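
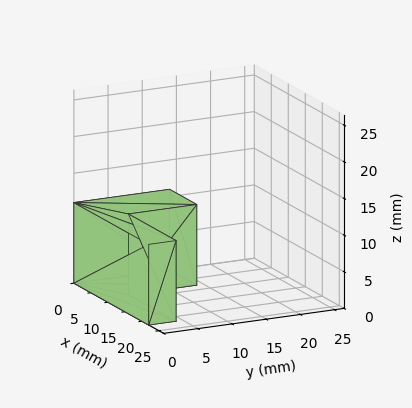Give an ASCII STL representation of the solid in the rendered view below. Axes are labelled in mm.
Reading the render: the shape is an L-shaped prism: outer 22 × 14 mm, arm thicknesses ≈ 4 mm (horizontal) and 8 mm (vertical), extruded 11 mm in z (dimensions read to the nearest mm from the axis ticks). For the STL, each face is triangulated and given an outward normal.

solid part
  facet normal 0.0000 0.0000 -1.0000
    outer loop
      vertex 22.0 4.0 0.0
      vertex 22.0 0.0 0.0
      vertex 0.0 0.0 0.0
    endloop
  endfacet
  facet normal 0.0000 0.0000 -1.0000
    outer loop
      vertex 8.0 4.0 0.0
      vertex 22.0 4.0 0.0
      vertex 0.0 0.0 0.0
    endloop
  endfacet
  facet normal 0.0000 0.0000 -1.0000
    outer loop
      vertex 8.0 14.0 0.0
      vertex 8.0 4.0 0.0
      vertex 0.0 0.0 0.0
    endloop
  endfacet
  facet normal 0.0000 0.0000 -1.0000
    outer loop
      vertex 0.0 14.0 0.0
      vertex 8.0 14.0 0.0
      vertex 0.0 0.0 0.0
    endloop
  endfacet
  facet normal 0.0000 0.0000 1.0000
    outer loop
      vertex 0.0 0.0 11.0
      vertex 22.0 0.0 11.0
      vertex 22.0 4.0 11.0
    endloop
  endfacet
  facet normal 0.0000 0.0000 1.0000
    outer loop
      vertex 0.0 0.0 11.0
      vertex 22.0 4.0 11.0
      vertex 8.0 4.0 11.0
    endloop
  endfacet
  facet normal 0.0000 0.0000 1.0000
    outer loop
      vertex 0.0 0.0 11.0
      vertex 8.0 4.0 11.0
      vertex 8.0 14.0 11.0
    endloop
  endfacet
  facet normal 0.0000 0.0000 1.0000
    outer loop
      vertex 0.0 0.0 11.0
      vertex 8.0 14.0 11.0
      vertex 0.0 14.0 11.0
    endloop
  endfacet
  facet normal 0.0000 -1.0000 0.0000
    outer loop
      vertex 0.0 0.0 0.0
      vertex 22.0 0.0 0.0
      vertex 22.0 0.0 11.0
    endloop
  endfacet
  facet normal 0.0000 -1.0000 0.0000
    outer loop
      vertex 0.0 0.0 0.0
      vertex 22.0 0.0 11.0
      vertex 0.0 0.0 11.0
    endloop
  endfacet
  facet normal 1.0000 0.0000 0.0000
    outer loop
      vertex 22.0 0.0 0.0
      vertex 22.0 4.0 0.0
      vertex 22.0 4.0 11.0
    endloop
  endfacet
  facet normal 1.0000 0.0000 0.0000
    outer loop
      vertex 22.0 0.0 0.0
      vertex 22.0 4.0 11.0
      vertex 22.0 0.0 11.0
    endloop
  endfacet
  facet normal 0.0000 1.0000 0.0000
    outer loop
      vertex 22.0 4.0 0.0
      vertex 8.0 4.0 0.0
      vertex 8.0 4.0 11.0
    endloop
  endfacet
  facet normal 0.0000 1.0000 0.0000
    outer loop
      vertex 22.0 4.0 0.0
      vertex 8.0 4.0 11.0
      vertex 22.0 4.0 11.0
    endloop
  endfacet
  facet normal 1.0000 0.0000 0.0000
    outer loop
      vertex 8.0 4.0 0.0
      vertex 8.0 14.0 0.0
      vertex 8.0 14.0 11.0
    endloop
  endfacet
  facet normal 1.0000 0.0000 0.0000
    outer loop
      vertex 8.0 4.0 0.0
      vertex 8.0 14.0 11.0
      vertex 8.0 4.0 11.0
    endloop
  endfacet
  facet normal 0.0000 1.0000 0.0000
    outer loop
      vertex 8.0 14.0 0.0
      vertex 0.0 14.0 0.0
      vertex 0.0 14.0 11.0
    endloop
  endfacet
  facet normal 0.0000 1.0000 0.0000
    outer loop
      vertex 8.0 14.0 0.0
      vertex 0.0 14.0 11.0
      vertex 8.0 14.0 11.0
    endloop
  endfacet
  facet normal -1.0000 0.0000 0.0000
    outer loop
      vertex 0.0 14.0 0.0
      vertex 0.0 0.0 0.0
      vertex 0.0 0.0 11.0
    endloop
  endfacet
  facet normal -1.0000 0.0000 0.0000
    outer loop
      vertex 0.0 14.0 0.0
      vertex 0.0 0.0 11.0
      vertex 0.0 14.0 11.0
    endloop
  endfacet
endsolid part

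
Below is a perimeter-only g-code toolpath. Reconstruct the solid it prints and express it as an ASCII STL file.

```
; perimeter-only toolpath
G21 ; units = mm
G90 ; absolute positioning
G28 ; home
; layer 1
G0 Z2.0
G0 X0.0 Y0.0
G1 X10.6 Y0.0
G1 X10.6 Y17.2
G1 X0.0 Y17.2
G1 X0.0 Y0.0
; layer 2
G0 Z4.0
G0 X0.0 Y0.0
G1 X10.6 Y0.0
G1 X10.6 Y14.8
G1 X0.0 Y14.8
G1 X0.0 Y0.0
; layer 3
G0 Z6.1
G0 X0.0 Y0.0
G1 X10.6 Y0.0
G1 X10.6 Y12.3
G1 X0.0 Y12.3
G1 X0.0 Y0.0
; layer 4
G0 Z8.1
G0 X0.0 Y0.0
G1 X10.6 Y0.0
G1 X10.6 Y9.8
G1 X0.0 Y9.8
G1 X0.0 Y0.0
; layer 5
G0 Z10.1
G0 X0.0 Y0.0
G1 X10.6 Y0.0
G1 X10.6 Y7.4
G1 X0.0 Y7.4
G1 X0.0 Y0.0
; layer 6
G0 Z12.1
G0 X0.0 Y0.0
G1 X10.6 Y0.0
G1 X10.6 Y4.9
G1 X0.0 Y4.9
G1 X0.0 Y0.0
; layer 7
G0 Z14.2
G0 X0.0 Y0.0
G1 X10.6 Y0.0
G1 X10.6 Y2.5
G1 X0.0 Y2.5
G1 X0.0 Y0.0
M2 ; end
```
solid part
  facet normal 0.0000 0.0000 -1.0000
    outer loop
      vertex 10.6 19.7 0.0
      vertex 10.6 0.0 0.0
      vertex 0.0 0.0 0.0
    endloop
  endfacet
  facet normal 0.0000 0.0000 -1.0000
    outer loop
      vertex 0.0 19.7 0.0
      vertex 10.6 19.7 0.0
      vertex 0.0 0.0 0.0
    endloop
  endfacet
  facet normal 0.0000 -1.0000 0.0000
    outer loop
      vertex 0.0 0.0 0.0
      vertex 10.6 0.0 0.0
      vertex 10.6 0.0 16.2
    endloop
  endfacet
  facet normal 0.0000 -1.0000 0.0000
    outer loop
      vertex 0.0 0.0 0.0
      vertex 10.6 0.0 16.2
      vertex 0.0 0.0 16.2
    endloop
  endfacet
  facet normal 0.0000 0.6352 0.7724
    outer loop
      vertex 0.0 0.0 16.2
      vertex 10.6 0.0 16.2
      vertex 10.6 19.7 0.0
    endloop
  endfacet
  facet normal 0.0000 0.6352 0.7724
    outer loop
      vertex 0.0 0.0 16.2
      vertex 10.6 19.7 0.0
      vertex 0.0 19.7 0.0
    endloop
  endfacet
  facet normal -1.0000 0.0000 0.0000
    outer loop
      vertex 0.0 0.0 16.2
      vertex 0.0 19.7 0.0
      vertex 0.0 0.0 0.0
    endloop
  endfacet
  facet normal 1.0000 0.0000 0.0000
    outer loop
      vertex 10.6 0.0 0.0
      vertex 10.6 19.7 0.0
      vertex 10.6 0.0 16.2
    endloop
  endfacet
endsolid part

The G0 Z moves step by Δz≈2.0 mm. The G1 loops shrink linearly with z, so the solid tapers from its base footprint up to z≈16.2. Closing with a flat bottom cap and the tapered top and triangulating gives 8 facets — a wedge (ramp): 10.6 × 19.7 mm base, rising to 16.2 mm along the y=0 edge and sloping linearly to z=0 at y=19.7.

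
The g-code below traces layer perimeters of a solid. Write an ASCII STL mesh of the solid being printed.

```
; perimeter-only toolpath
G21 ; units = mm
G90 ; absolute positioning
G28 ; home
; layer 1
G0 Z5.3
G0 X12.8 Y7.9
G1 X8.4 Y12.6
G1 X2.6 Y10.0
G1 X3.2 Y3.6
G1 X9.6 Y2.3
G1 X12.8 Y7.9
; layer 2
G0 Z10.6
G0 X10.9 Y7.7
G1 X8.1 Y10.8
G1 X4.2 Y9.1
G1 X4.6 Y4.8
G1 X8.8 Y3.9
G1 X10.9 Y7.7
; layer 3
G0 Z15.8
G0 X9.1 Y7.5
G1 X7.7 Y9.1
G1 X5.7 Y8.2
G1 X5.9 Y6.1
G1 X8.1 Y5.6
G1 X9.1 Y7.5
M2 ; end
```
solid part
  facet normal 0.0000 0.0000 -1.0000
    outer loop
      vertex 1.0 10.9 0.0
      vertex 8.8 14.4 0.0
      vertex 14.6 8.1 0.0
    endloop
  endfacet
  facet normal 0.0000 0.0000 -1.0000
    outer loop
      vertex 1.9 2.4 0.0
      vertex 1.0 10.9 0.0
      vertex 14.6 8.1 0.0
    endloop
  endfacet
  facet normal 0.0000 0.0000 -1.0000
    outer loop
      vertex 10.3 0.6 0.0
      vertex 1.9 2.4 0.0
      vertex 14.6 8.1 0.0
    endloop
  endfacet
  facet normal 0.7084 0.6522 0.2698
    outer loop
      vertex 14.6 8.1 0.0
      vertex 8.8 14.4 0.0
      vertex 7.3 7.3 21.1
    endloop
  endfacet
  facet normal -0.3944 0.8790 0.2678
    outer loop
      vertex 8.8 14.4 0.0
      vertex 1.0 10.9 0.0
      vertex 7.3 7.3 21.1
    endloop
  endfacet
  facet normal -0.9579 -0.1014 0.2687
    outer loop
      vertex 1.0 10.9 0.0
      vertex 1.9 2.4 0.0
      vertex 7.3 7.3 21.1
    endloop
  endfacet
  facet normal -0.2017 -0.9414 0.2703
    outer loop
      vertex 1.9 2.4 0.0
      vertex 10.3 0.6 0.0
      vertex 7.3 7.3 21.1
    endloop
  endfacet
  facet normal 0.8351 -0.4788 0.2708
    outer loop
      vertex 10.3 0.6 0.0
      vertex 14.6 8.1 0.0
      vertex 7.3 7.3 21.1
    endloop
  endfacet
endsolid part

The G0 Z moves step by Δz≈5.3 mm. The G1 loops shrink linearly with z, so the solid tapers from its base footprint up to z≈21.1. Closing with a flat bottom cap and the tapered top and triangulating gives 8 facets — a regular 5-sided pyramid, base circumscribed radius ≈ 7.3 mm, apex at z ≈ 21.1 mm.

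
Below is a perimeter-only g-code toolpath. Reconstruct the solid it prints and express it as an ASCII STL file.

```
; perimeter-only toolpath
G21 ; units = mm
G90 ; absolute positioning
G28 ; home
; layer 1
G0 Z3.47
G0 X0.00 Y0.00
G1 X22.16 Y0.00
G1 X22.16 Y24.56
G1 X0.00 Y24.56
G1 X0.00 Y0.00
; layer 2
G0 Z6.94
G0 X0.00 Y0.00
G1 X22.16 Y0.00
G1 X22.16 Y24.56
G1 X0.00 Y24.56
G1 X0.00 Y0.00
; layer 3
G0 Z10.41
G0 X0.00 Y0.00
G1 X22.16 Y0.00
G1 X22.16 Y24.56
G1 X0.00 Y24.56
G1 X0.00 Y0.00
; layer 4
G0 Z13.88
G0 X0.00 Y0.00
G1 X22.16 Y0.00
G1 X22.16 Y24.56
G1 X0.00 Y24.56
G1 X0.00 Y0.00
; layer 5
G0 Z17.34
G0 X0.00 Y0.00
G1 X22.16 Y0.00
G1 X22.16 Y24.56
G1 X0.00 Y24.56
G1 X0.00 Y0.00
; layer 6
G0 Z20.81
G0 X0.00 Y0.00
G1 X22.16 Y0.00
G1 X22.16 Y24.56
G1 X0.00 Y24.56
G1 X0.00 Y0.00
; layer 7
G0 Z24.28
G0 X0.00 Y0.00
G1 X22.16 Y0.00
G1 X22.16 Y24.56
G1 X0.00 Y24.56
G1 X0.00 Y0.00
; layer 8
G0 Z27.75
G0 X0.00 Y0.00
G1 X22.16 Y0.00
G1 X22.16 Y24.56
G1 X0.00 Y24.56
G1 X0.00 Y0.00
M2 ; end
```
solid part
  facet normal 0.0000 0.0000 -1.0000
    outer loop
      vertex 22.16 24.56 0.00
      vertex 22.16 0.00 0.00
      vertex 0.00 0.00 0.00
    endloop
  endfacet
  facet normal 0.0000 0.0000 -1.0000
    outer loop
      vertex 0.00 24.56 0.00
      vertex 22.16 24.56 0.00
      vertex 0.00 0.00 0.00
    endloop
  endfacet
  facet normal 0.0000 0.0000 1.0000
    outer loop
      vertex 0.00 0.00 27.75
      vertex 22.16 0.00 27.75
      vertex 22.16 24.56 27.75
    endloop
  endfacet
  facet normal 0.0000 0.0000 1.0000
    outer loop
      vertex 0.00 0.00 27.75
      vertex 22.16 24.56 27.75
      vertex 0.00 24.56 27.75
    endloop
  endfacet
  facet normal 0.0000 -1.0000 0.0000
    outer loop
      vertex 0.00 0.00 0.00
      vertex 22.16 0.00 0.00
      vertex 22.16 0.00 27.75
    endloop
  endfacet
  facet normal 0.0000 -1.0000 0.0000
    outer loop
      vertex 0.00 0.00 0.00
      vertex 22.16 0.00 27.75
      vertex 0.00 0.00 27.75
    endloop
  endfacet
  facet normal 0.0000 1.0000 0.0000
    outer loop
      vertex 22.16 24.56 27.75
      vertex 22.16 24.56 0.00
      vertex 0.00 24.56 0.00
    endloop
  endfacet
  facet normal 0.0000 1.0000 0.0000
    outer loop
      vertex 0.00 24.56 27.75
      vertex 22.16 24.56 27.75
      vertex 0.00 24.56 0.00
    endloop
  endfacet
  facet normal -1.0000 0.0000 0.0000
    outer loop
      vertex 0.00 24.56 27.75
      vertex 0.00 24.56 0.00
      vertex 0.00 0.00 0.00
    endloop
  endfacet
  facet normal -1.0000 0.0000 0.0000
    outer loop
      vertex 0.00 0.00 27.75
      vertex 0.00 24.56 27.75
      vertex 0.00 0.00 0.00
    endloop
  endfacet
  facet normal 1.0000 0.0000 0.0000
    outer loop
      vertex 22.16 0.00 0.00
      vertex 22.16 24.56 0.00
      vertex 22.16 24.56 27.75
    endloop
  endfacet
  facet normal 1.0000 0.0000 0.0000
    outer loop
      vertex 22.16 0.00 0.00
      vertex 22.16 24.56 27.75
      vertex 22.16 0.00 27.75
    endloop
  endfacet
endsolid part

The G0 Z moves step by Δz≈3.47 mm. Every layer's G1 loop is the same polygon, so the solid is a straight extrusion of it from z=0 to z≈27.8. Closing with flat bottom and top caps and triangulating gives 12 facets — a rectangular box, roughly 22.2 × 24.6 mm footprint and 27.8 mm tall.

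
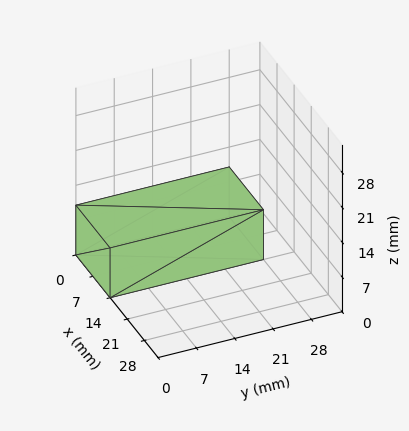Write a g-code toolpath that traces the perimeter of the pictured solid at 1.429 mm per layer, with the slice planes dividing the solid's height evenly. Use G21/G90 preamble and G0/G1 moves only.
Reading the render: the shape is a rectangular box, roughly 14 × 28 mm footprint and 10 mm tall (dimensions read to the nearest mm from the axis ticks). For the g-code, the solid's height is divided into equal slices at the stated Δz and each level perimeter traced with G1 moves after a G0 lift.

; perimeter-only toolpath
G21 ; units = mm
G90 ; absolute positioning
G28 ; home
; layer 1
G0 Z1.429
G0 X0.000 Y0.000
G1 X14.000 Y0.000
G1 X14.000 Y28.000
G1 X0.000 Y28.000
G1 X0.000 Y0.000
; layer 2
G0 Z2.857
G0 X0.000 Y0.000
G1 X14.000 Y0.000
G1 X14.000 Y28.000
G1 X0.000 Y28.000
G1 X0.000 Y0.000
; layer 3
G0 Z4.286
G0 X0.000 Y0.000
G1 X14.000 Y0.000
G1 X14.000 Y28.000
G1 X0.000 Y28.000
G1 X0.000 Y0.000
; layer 4
G0 Z5.714
G0 X0.000 Y0.000
G1 X14.000 Y0.000
G1 X14.000 Y28.000
G1 X0.000 Y28.000
G1 X0.000 Y0.000
; layer 5
G0 Z7.143
G0 X0.000 Y0.000
G1 X14.000 Y0.000
G1 X14.000 Y28.000
G1 X0.000 Y28.000
G1 X0.000 Y0.000
; layer 6
G0 Z8.571
G0 X0.000 Y0.000
G1 X14.000 Y0.000
G1 X14.000 Y28.000
G1 X0.000 Y28.000
G1 X0.000 Y0.000
; layer 7
G0 Z10.000
G0 X0.000 Y0.000
G1 X14.000 Y0.000
G1 X14.000 Y28.000
G1 X0.000 Y28.000
G1 X0.000 Y0.000
M2 ; end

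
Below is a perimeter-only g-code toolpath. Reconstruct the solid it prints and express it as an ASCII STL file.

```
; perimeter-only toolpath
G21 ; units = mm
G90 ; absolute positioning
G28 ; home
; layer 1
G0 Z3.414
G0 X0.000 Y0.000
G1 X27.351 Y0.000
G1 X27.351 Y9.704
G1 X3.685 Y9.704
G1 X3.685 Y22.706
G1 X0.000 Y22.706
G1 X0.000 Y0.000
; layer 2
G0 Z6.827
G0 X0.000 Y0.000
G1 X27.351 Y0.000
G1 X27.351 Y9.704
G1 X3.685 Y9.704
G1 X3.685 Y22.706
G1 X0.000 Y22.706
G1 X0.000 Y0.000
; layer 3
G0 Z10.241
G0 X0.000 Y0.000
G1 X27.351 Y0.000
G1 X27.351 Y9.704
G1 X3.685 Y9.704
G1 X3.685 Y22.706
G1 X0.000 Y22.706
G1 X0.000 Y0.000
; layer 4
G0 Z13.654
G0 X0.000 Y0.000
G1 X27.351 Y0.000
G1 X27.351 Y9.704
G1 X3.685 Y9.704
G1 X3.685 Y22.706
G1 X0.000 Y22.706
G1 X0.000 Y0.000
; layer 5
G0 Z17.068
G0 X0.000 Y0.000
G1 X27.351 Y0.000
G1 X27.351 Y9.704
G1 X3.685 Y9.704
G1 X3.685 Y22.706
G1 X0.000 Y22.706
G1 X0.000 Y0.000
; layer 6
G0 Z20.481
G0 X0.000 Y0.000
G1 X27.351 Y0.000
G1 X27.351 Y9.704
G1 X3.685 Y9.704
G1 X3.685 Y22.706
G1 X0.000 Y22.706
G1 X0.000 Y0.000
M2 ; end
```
solid part
  facet normal 0.0000 0.0000 -1.0000
    outer loop
      vertex 27.351 9.704 0.000
      vertex 27.351 0.000 0.000
      vertex 0.000 0.000 0.000
    endloop
  endfacet
  facet normal 0.0000 0.0000 -1.0000
    outer loop
      vertex 3.685 9.704 0.000
      vertex 27.351 9.704 0.000
      vertex 0.000 0.000 0.000
    endloop
  endfacet
  facet normal 0.0000 0.0000 -1.0000
    outer loop
      vertex 3.685 22.706 0.000
      vertex 3.685 9.704 0.000
      vertex 0.000 0.000 0.000
    endloop
  endfacet
  facet normal 0.0000 0.0000 -1.0000
    outer loop
      vertex 0.000 22.706 0.000
      vertex 3.685 22.706 0.000
      vertex 0.000 0.000 0.000
    endloop
  endfacet
  facet normal 0.0000 0.0000 1.0000
    outer loop
      vertex 0.000 0.000 20.481
      vertex 27.351 0.000 20.481
      vertex 27.351 9.704 20.481
    endloop
  endfacet
  facet normal 0.0000 0.0000 1.0000
    outer loop
      vertex 0.000 0.000 20.481
      vertex 27.351 9.704 20.481
      vertex 3.685 9.704 20.481
    endloop
  endfacet
  facet normal 0.0000 0.0000 1.0000
    outer loop
      vertex 0.000 0.000 20.481
      vertex 3.685 9.704 20.481
      vertex 3.685 22.706 20.481
    endloop
  endfacet
  facet normal 0.0000 0.0000 1.0000
    outer loop
      vertex 0.000 0.000 20.481
      vertex 3.685 22.706 20.481
      vertex 0.000 22.706 20.481
    endloop
  endfacet
  facet normal 0.0000 -1.0000 0.0000
    outer loop
      vertex 0.000 0.000 0.000
      vertex 27.351 0.000 0.000
      vertex 27.351 0.000 20.481
    endloop
  endfacet
  facet normal 0.0000 -1.0000 0.0000
    outer loop
      vertex 0.000 0.000 0.000
      vertex 27.351 0.000 20.481
      vertex 0.000 0.000 20.481
    endloop
  endfacet
  facet normal 1.0000 0.0000 0.0000
    outer loop
      vertex 27.351 0.000 0.000
      vertex 27.351 9.704 0.000
      vertex 27.351 9.704 20.481
    endloop
  endfacet
  facet normal 1.0000 0.0000 0.0000
    outer loop
      vertex 27.351 0.000 0.000
      vertex 27.351 9.704 20.481
      vertex 27.351 0.000 20.481
    endloop
  endfacet
  facet normal 0.0000 1.0000 0.0000
    outer loop
      vertex 27.351 9.704 0.000
      vertex 3.685 9.704 0.000
      vertex 3.685 9.704 20.481
    endloop
  endfacet
  facet normal 0.0000 1.0000 0.0000
    outer loop
      vertex 27.351 9.704 0.000
      vertex 3.685 9.704 20.481
      vertex 27.351 9.704 20.481
    endloop
  endfacet
  facet normal 1.0000 0.0000 0.0000
    outer loop
      vertex 3.685 9.704 0.000
      vertex 3.685 22.706 0.000
      vertex 3.685 22.706 20.481
    endloop
  endfacet
  facet normal 1.0000 0.0000 0.0000
    outer loop
      vertex 3.685 9.704 0.000
      vertex 3.685 22.706 20.481
      vertex 3.685 9.704 20.481
    endloop
  endfacet
  facet normal 0.0000 1.0000 0.0000
    outer loop
      vertex 3.685 22.706 0.000
      vertex 0.000 22.706 0.000
      vertex 0.000 22.706 20.481
    endloop
  endfacet
  facet normal 0.0000 1.0000 0.0000
    outer loop
      vertex 3.685 22.706 0.000
      vertex 0.000 22.706 20.481
      vertex 3.685 22.706 20.481
    endloop
  endfacet
  facet normal -1.0000 0.0000 0.0000
    outer loop
      vertex 0.000 22.706 0.000
      vertex 0.000 0.000 0.000
      vertex 0.000 0.000 20.481
    endloop
  endfacet
  facet normal -1.0000 0.0000 0.0000
    outer loop
      vertex 0.000 22.706 0.000
      vertex 0.000 0.000 20.481
      vertex 0.000 22.706 20.481
    endloop
  endfacet
endsolid part

The G0 Z moves step by Δz≈3.414 mm. Every layer's G1 loop is the same polygon, so the solid is a straight extrusion of it from z=0 to z≈20.5. Closing with flat bottom and top caps and triangulating gives 20 facets — an L-shaped prism: outer 27.4 × 22.7 mm, arm thicknesses ≈ 9.7 mm (horizontal) and 3.69 mm (vertical), extruded 20.5 mm in z.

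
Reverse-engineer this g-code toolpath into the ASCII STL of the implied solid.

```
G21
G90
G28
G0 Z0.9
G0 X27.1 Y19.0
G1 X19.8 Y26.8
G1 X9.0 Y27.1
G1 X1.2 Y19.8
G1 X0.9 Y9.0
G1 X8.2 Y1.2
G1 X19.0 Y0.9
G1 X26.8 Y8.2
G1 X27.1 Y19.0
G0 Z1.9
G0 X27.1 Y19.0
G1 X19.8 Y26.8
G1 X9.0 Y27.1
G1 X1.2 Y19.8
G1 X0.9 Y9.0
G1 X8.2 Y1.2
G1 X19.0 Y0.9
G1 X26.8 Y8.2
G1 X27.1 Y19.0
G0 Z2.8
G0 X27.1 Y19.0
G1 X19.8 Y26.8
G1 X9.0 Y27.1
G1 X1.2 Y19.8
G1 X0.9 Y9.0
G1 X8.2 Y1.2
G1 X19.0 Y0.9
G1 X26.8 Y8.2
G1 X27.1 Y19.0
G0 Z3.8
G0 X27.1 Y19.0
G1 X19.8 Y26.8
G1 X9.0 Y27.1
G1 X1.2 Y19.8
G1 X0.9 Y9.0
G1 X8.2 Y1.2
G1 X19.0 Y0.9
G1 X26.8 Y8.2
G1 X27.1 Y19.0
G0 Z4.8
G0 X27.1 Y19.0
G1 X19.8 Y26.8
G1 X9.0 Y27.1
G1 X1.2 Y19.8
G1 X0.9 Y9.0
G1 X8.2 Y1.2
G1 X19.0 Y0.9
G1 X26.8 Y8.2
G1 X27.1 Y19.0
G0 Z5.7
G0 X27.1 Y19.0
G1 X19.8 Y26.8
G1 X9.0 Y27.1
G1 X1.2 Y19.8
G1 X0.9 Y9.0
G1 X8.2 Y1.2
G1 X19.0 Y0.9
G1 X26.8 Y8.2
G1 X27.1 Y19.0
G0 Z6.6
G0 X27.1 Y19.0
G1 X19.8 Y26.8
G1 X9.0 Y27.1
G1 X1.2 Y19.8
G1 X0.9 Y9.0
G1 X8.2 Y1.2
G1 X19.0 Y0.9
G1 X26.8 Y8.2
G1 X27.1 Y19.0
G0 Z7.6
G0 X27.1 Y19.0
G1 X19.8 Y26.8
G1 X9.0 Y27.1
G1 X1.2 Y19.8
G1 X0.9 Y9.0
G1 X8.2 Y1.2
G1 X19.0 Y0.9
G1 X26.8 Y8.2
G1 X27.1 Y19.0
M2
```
solid part
  facet normal 0.0000 0.0000 -1.0000
    outer loop
      vertex 9.0 27.1 0.0
      vertex 19.8 26.8 0.0
      vertex 27.1 19.0 0.0
    endloop
  endfacet
  facet normal 0.0000 0.0000 -1.0000
    outer loop
      vertex 1.2 19.8 0.0
      vertex 9.0 27.1 0.0
      vertex 27.1 19.0 0.0
    endloop
  endfacet
  facet normal 0.0000 0.0000 -1.0000
    outer loop
      vertex 0.9 9.0 0.0
      vertex 1.2 19.8 0.0
      vertex 27.1 19.0 0.0
    endloop
  endfacet
  facet normal 0.0000 0.0000 -1.0000
    outer loop
      vertex 8.2 1.2 0.0
      vertex 0.9 9.0 0.0
      vertex 27.1 19.0 0.0
    endloop
  endfacet
  facet normal 0.0000 0.0000 -1.0000
    outer loop
      vertex 19.0 0.9 0.0
      vertex 8.2 1.2 0.0
      vertex 27.1 19.0 0.0
    endloop
  endfacet
  facet normal 0.0000 0.0000 -1.0000
    outer loop
      vertex 26.8 8.2 0.0
      vertex 19.0 0.9 0.0
      vertex 27.1 19.0 0.0
    endloop
  endfacet
  facet normal 0.0000 0.0000 1.0000
    outer loop
      vertex 27.1 19.0 7.6
      vertex 19.8 26.8 7.6
      vertex 9.0 27.1 7.6
    endloop
  endfacet
  facet normal 0.0000 0.0000 1.0000
    outer loop
      vertex 27.1 19.0 7.6
      vertex 9.0 27.1 7.6
      vertex 1.2 19.8 7.6
    endloop
  endfacet
  facet normal 0.0000 0.0000 1.0000
    outer loop
      vertex 27.1 19.0 7.6
      vertex 1.2 19.8 7.6
      vertex 0.9 9.0 7.6
    endloop
  endfacet
  facet normal 0.0000 0.0000 1.0000
    outer loop
      vertex 27.1 19.0 7.6
      vertex 0.9 9.0 7.6
      vertex 8.2 1.2 7.6
    endloop
  endfacet
  facet normal 0.0000 0.0000 1.0000
    outer loop
      vertex 27.1 19.0 7.6
      vertex 8.2 1.2 7.6
      vertex 19.0 0.9 7.6
    endloop
  endfacet
  facet normal 0.0000 0.0000 1.0000
    outer loop
      vertex 27.1 19.0 7.6
      vertex 19.0 0.9 7.6
      vertex 26.8 8.2 7.6
    endloop
  endfacet
  facet normal 0.7301 0.6833 0.0000
    outer loop
      vertex 27.1 19.0 0.0
      vertex 19.8 26.8 0.0
      vertex 19.8 26.8 7.6
    endloop
  endfacet
  facet normal 0.7301 0.6833 0.0000
    outer loop
      vertex 27.1 19.0 0.0
      vertex 19.8 26.8 7.6
      vertex 27.1 19.0 7.6
    endloop
  endfacet
  facet normal 0.0278 0.9996 0.0000
    outer loop
      vertex 19.8 26.8 0.0
      vertex 9.0 27.1 0.0
      vertex 9.0 27.1 7.6
    endloop
  endfacet
  facet normal 0.0278 0.9996 0.0000
    outer loop
      vertex 19.8 26.8 0.0
      vertex 9.0 27.1 7.6
      vertex 19.8 26.8 7.6
    endloop
  endfacet
  facet normal -0.6833 0.7301 0.0000
    outer loop
      vertex 9.0 27.1 0.0
      vertex 1.2 19.8 0.0
      vertex 1.2 19.8 7.6
    endloop
  endfacet
  facet normal -0.6833 0.7301 0.0000
    outer loop
      vertex 9.0 27.1 0.0
      vertex 1.2 19.8 7.6
      vertex 9.0 27.1 7.6
    endloop
  endfacet
  facet normal -0.9996 0.0278 0.0000
    outer loop
      vertex 1.2 19.8 0.0
      vertex 0.9 9.0 0.0
      vertex 0.9 9.0 7.6
    endloop
  endfacet
  facet normal -0.9996 0.0278 0.0000
    outer loop
      vertex 1.2 19.8 0.0
      vertex 0.9 9.0 7.6
      vertex 1.2 19.8 7.6
    endloop
  endfacet
  facet normal -0.7301 -0.6833 0.0000
    outer loop
      vertex 0.9 9.0 0.0
      vertex 8.2 1.2 0.0
      vertex 8.2 1.2 7.6
    endloop
  endfacet
  facet normal -0.7301 -0.6833 0.0000
    outer loop
      vertex 0.9 9.0 0.0
      vertex 8.2 1.2 7.6
      vertex 0.9 9.0 7.6
    endloop
  endfacet
  facet normal -0.0278 -0.9996 0.0000
    outer loop
      vertex 8.2 1.2 0.0
      vertex 19.0 0.9 0.0
      vertex 19.0 0.9 7.6
    endloop
  endfacet
  facet normal -0.0278 -0.9996 0.0000
    outer loop
      vertex 8.2 1.2 0.0
      vertex 19.0 0.9 7.6
      vertex 8.2 1.2 7.6
    endloop
  endfacet
  facet normal 0.6833 -0.7301 0.0000
    outer loop
      vertex 19.0 0.9 0.0
      vertex 26.8 8.2 0.0
      vertex 26.8 8.2 7.6
    endloop
  endfacet
  facet normal 0.6833 -0.7301 0.0000
    outer loop
      vertex 19.0 0.9 0.0
      vertex 26.8 8.2 7.6
      vertex 19.0 0.9 7.6
    endloop
  endfacet
  facet normal 0.9996 -0.0278 0.0000
    outer loop
      vertex 26.8 8.2 0.0
      vertex 27.1 19.0 0.0
      vertex 27.1 19.0 7.6
    endloop
  endfacet
  facet normal 0.9996 -0.0278 0.0000
    outer loop
      vertex 26.8 8.2 0.0
      vertex 27.1 19.0 7.6
      vertex 26.8 8.2 7.6
    endloop
  endfacet
endsolid part

The G0 Z moves step by Δz≈0.9 mm. Every layer's G1 loop is the same polygon, so the solid is a straight extrusion of it from z=0 to z≈7.6. Closing with flat bottom and top caps and triangulating gives 28 facets — a regular 8-sided prism (a cylinder approximated with 8 flat sides), circumscribed radius ≈ 14 mm, height ≈ 7.6 mm.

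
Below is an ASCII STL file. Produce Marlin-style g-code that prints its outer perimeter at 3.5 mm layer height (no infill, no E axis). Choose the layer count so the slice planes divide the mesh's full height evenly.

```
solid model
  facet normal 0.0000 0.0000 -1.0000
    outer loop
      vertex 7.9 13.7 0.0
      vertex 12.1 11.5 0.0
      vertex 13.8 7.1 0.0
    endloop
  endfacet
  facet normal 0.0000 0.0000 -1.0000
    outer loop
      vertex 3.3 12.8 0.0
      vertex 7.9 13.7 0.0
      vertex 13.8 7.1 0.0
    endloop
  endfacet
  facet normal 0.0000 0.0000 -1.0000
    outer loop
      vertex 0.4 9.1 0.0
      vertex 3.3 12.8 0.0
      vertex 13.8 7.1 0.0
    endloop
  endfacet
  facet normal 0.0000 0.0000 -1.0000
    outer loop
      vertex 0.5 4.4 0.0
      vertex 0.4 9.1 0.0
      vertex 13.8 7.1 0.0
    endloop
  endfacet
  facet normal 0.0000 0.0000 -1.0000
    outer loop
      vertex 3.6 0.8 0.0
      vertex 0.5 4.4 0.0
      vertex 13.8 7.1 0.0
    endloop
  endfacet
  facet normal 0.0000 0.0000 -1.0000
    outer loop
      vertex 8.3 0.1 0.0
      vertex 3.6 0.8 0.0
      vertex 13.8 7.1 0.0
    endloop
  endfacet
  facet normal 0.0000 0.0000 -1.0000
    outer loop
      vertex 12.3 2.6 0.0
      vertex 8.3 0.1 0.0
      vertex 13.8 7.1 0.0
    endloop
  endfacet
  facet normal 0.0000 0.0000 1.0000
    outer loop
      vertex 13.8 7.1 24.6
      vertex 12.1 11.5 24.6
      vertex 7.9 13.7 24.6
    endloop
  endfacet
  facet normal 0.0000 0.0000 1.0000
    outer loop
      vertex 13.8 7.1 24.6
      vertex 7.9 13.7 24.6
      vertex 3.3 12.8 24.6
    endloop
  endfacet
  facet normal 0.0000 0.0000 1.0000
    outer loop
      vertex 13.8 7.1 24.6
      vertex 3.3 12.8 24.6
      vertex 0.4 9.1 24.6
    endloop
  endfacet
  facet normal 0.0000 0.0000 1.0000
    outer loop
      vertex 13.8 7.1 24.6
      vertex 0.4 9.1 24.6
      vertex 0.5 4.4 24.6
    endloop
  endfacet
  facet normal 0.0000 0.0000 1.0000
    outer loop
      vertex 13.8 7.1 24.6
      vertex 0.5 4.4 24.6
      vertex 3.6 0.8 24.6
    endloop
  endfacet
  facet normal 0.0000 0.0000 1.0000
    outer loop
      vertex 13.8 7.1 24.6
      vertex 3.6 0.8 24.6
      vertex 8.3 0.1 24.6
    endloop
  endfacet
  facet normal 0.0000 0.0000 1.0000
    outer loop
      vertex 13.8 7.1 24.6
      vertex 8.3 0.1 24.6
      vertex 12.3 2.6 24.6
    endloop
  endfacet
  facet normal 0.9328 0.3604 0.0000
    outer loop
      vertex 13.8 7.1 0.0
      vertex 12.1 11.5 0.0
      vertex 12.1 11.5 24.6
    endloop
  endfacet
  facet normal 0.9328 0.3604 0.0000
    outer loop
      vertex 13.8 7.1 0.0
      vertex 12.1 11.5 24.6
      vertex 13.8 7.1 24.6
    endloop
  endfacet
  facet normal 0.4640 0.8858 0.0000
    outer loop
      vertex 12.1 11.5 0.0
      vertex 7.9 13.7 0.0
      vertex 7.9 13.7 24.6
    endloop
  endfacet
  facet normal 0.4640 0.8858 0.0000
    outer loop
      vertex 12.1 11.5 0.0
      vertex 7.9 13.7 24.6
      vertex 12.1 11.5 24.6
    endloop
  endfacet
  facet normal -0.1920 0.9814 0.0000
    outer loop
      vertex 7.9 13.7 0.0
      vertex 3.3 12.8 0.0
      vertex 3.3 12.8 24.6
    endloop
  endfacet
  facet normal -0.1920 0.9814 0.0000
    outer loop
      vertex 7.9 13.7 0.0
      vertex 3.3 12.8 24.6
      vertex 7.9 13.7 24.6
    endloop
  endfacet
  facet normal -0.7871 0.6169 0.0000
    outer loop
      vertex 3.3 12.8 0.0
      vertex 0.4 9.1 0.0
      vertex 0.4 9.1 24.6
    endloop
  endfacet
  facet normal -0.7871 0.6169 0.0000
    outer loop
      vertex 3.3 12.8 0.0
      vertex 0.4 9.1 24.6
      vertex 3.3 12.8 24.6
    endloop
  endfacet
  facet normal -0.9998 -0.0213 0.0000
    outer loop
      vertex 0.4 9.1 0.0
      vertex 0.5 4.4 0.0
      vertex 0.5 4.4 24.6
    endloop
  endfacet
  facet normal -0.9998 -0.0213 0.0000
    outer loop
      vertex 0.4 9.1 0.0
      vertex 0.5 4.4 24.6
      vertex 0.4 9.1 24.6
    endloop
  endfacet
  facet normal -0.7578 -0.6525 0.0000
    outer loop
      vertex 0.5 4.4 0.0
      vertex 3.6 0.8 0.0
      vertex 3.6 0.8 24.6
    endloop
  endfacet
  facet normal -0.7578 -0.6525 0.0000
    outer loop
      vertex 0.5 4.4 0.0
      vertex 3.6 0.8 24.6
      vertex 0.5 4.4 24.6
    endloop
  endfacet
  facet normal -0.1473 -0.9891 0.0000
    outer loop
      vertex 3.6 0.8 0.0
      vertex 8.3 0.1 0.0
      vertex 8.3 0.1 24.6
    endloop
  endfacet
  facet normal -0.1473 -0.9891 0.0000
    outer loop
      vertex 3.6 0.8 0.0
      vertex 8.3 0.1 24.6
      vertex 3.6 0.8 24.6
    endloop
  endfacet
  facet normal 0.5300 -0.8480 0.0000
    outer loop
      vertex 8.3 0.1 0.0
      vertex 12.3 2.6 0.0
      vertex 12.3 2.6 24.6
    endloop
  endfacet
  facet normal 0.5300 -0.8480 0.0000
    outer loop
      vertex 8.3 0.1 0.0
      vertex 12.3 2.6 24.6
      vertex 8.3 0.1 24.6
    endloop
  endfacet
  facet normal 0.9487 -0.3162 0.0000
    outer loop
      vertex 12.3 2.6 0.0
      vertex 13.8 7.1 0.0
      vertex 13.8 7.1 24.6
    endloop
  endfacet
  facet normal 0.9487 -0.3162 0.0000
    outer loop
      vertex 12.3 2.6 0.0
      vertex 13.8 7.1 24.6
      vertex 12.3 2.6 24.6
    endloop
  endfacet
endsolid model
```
; perimeter-only toolpath
G21 ; units = mm
G90 ; absolute positioning
G28 ; home
; layer 1
G0 Z3.5
G0 X13.8 Y7.1
G1 X12.1 Y11.5
G1 X7.9 Y13.7
G1 X3.3 Y12.8
G1 X0.4 Y9.1
G1 X0.5 Y4.4
G1 X3.6 Y0.8
G1 X8.3 Y0.1
G1 X12.3 Y2.6
G1 X13.8 Y7.1
; layer 2
G0 Z7.0
G0 X13.8 Y7.1
G1 X12.1 Y11.5
G1 X7.9 Y13.7
G1 X3.3 Y12.8
G1 X0.4 Y9.1
G1 X0.5 Y4.4
G1 X3.6 Y0.8
G1 X8.3 Y0.1
G1 X12.3 Y2.6
G1 X13.8 Y7.1
; layer 3
G0 Z10.5
G0 X13.8 Y7.1
G1 X12.1 Y11.5
G1 X7.9 Y13.7
G1 X3.3 Y12.8
G1 X0.4 Y9.1
G1 X0.5 Y4.4
G1 X3.6 Y0.8
G1 X8.3 Y0.1
G1 X12.3 Y2.6
G1 X13.8 Y7.1
; layer 4
G0 Z14.1
G0 X13.8 Y7.1
G1 X12.1 Y11.5
G1 X7.9 Y13.7
G1 X3.3 Y12.8
G1 X0.4 Y9.1
G1 X0.5 Y4.4
G1 X3.6 Y0.8
G1 X8.3 Y0.1
G1 X12.3 Y2.6
G1 X13.8 Y7.1
; layer 5
G0 Z17.6
G0 X13.8 Y7.1
G1 X12.1 Y11.5
G1 X7.9 Y13.7
G1 X3.3 Y12.8
G1 X0.4 Y9.1
G1 X0.5 Y4.4
G1 X3.6 Y0.8
G1 X8.3 Y0.1
G1 X12.3 Y2.6
G1 X13.8 Y7.1
; layer 6
G0 Z21.1
G0 X13.8 Y7.1
G1 X12.1 Y11.5
G1 X7.9 Y13.7
G1 X3.3 Y12.8
G1 X0.4 Y9.1
G1 X0.5 Y4.4
G1 X3.6 Y0.8
G1 X8.3 Y0.1
G1 X12.3 Y2.6
G1 X13.8 Y7.1
; layer 7
G0 Z24.6
G0 X13.8 Y7.1
G1 X12.1 Y11.5
G1 X7.9 Y13.7
G1 X3.3 Y12.8
G1 X0.4 Y9.1
G1 X0.5 Y4.4
G1 X3.6 Y0.8
G1 X8.3 Y0.1
G1 X12.3 Y2.6
G1 X13.8 Y7.1
M2 ; end

The solid is a regular 9-sided prism (a cylinder approximated with 9 flat sides), circumscribed radius ≈ 6.9 mm, height ≈ 24.6 mm. Slicing at Δz = 3.5 mm — 7 equal slices spanning the solid's height, so layer i sits at z = i·h/7 — gives 7 non-empty perimeters. Each is a 9-segment closed polygon; G0 lifts to the layer z and rapids to the start vertex, then G1 traces the edges.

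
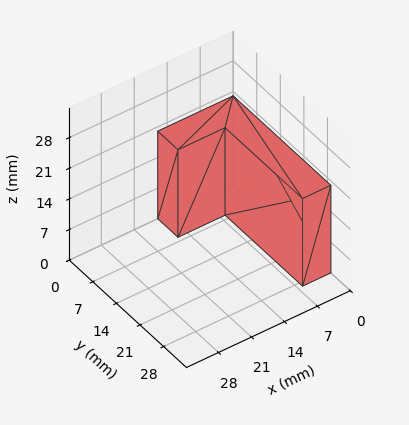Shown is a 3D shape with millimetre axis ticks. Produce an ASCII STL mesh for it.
Reading the render: the shape is an L-shaped prism: outer 16 × 29 mm, arm thicknesses ≈ 6 mm (horizontal) and 6 mm (vertical), extruded 20 mm in z (dimensions read to the nearest mm from the axis ticks). For the STL, each face is triangulated and given an outward normal.

solid part
  facet normal 0.0000 0.0000 -1.0000
    outer loop
      vertex 16.000 6.000 0.000
      vertex 16.000 0.000 0.000
      vertex 0.000 0.000 0.000
    endloop
  endfacet
  facet normal 0.0000 0.0000 -1.0000
    outer loop
      vertex 6.000 6.000 0.000
      vertex 16.000 6.000 0.000
      vertex 0.000 0.000 0.000
    endloop
  endfacet
  facet normal 0.0000 0.0000 -1.0000
    outer loop
      vertex 6.000 29.000 0.000
      vertex 6.000 6.000 0.000
      vertex 0.000 0.000 0.000
    endloop
  endfacet
  facet normal 0.0000 0.0000 -1.0000
    outer loop
      vertex 0.000 29.000 0.000
      vertex 6.000 29.000 0.000
      vertex 0.000 0.000 0.000
    endloop
  endfacet
  facet normal 0.0000 0.0000 1.0000
    outer loop
      vertex 0.000 0.000 20.000
      vertex 16.000 0.000 20.000
      vertex 16.000 6.000 20.000
    endloop
  endfacet
  facet normal 0.0000 0.0000 1.0000
    outer loop
      vertex 0.000 0.000 20.000
      vertex 16.000 6.000 20.000
      vertex 6.000 6.000 20.000
    endloop
  endfacet
  facet normal 0.0000 0.0000 1.0000
    outer loop
      vertex 0.000 0.000 20.000
      vertex 6.000 6.000 20.000
      vertex 6.000 29.000 20.000
    endloop
  endfacet
  facet normal 0.0000 0.0000 1.0000
    outer loop
      vertex 0.000 0.000 20.000
      vertex 6.000 29.000 20.000
      vertex 0.000 29.000 20.000
    endloop
  endfacet
  facet normal 0.0000 -1.0000 0.0000
    outer loop
      vertex 0.000 0.000 0.000
      vertex 16.000 0.000 0.000
      vertex 16.000 0.000 20.000
    endloop
  endfacet
  facet normal 0.0000 -1.0000 0.0000
    outer loop
      vertex 0.000 0.000 0.000
      vertex 16.000 0.000 20.000
      vertex 0.000 0.000 20.000
    endloop
  endfacet
  facet normal 1.0000 0.0000 0.0000
    outer loop
      vertex 16.000 0.000 0.000
      vertex 16.000 6.000 0.000
      vertex 16.000 6.000 20.000
    endloop
  endfacet
  facet normal 1.0000 0.0000 0.0000
    outer loop
      vertex 16.000 0.000 0.000
      vertex 16.000 6.000 20.000
      vertex 16.000 0.000 20.000
    endloop
  endfacet
  facet normal 0.0000 1.0000 0.0000
    outer loop
      vertex 16.000 6.000 0.000
      vertex 6.000 6.000 0.000
      vertex 6.000 6.000 20.000
    endloop
  endfacet
  facet normal 0.0000 1.0000 0.0000
    outer loop
      vertex 16.000 6.000 0.000
      vertex 6.000 6.000 20.000
      vertex 16.000 6.000 20.000
    endloop
  endfacet
  facet normal 1.0000 0.0000 0.0000
    outer loop
      vertex 6.000 6.000 0.000
      vertex 6.000 29.000 0.000
      vertex 6.000 29.000 20.000
    endloop
  endfacet
  facet normal 1.0000 0.0000 0.0000
    outer loop
      vertex 6.000 6.000 0.000
      vertex 6.000 29.000 20.000
      vertex 6.000 6.000 20.000
    endloop
  endfacet
  facet normal 0.0000 1.0000 0.0000
    outer loop
      vertex 6.000 29.000 0.000
      vertex 0.000 29.000 0.000
      vertex 0.000 29.000 20.000
    endloop
  endfacet
  facet normal 0.0000 1.0000 0.0000
    outer loop
      vertex 6.000 29.000 0.000
      vertex 0.000 29.000 20.000
      vertex 6.000 29.000 20.000
    endloop
  endfacet
  facet normal -1.0000 0.0000 0.0000
    outer loop
      vertex 0.000 29.000 0.000
      vertex 0.000 0.000 0.000
      vertex 0.000 0.000 20.000
    endloop
  endfacet
  facet normal -1.0000 0.0000 0.0000
    outer loop
      vertex 0.000 29.000 0.000
      vertex 0.000 0.000 20.000
      vertex 0.000 29.000 20.000
    endloop
  endfacet
endsolid part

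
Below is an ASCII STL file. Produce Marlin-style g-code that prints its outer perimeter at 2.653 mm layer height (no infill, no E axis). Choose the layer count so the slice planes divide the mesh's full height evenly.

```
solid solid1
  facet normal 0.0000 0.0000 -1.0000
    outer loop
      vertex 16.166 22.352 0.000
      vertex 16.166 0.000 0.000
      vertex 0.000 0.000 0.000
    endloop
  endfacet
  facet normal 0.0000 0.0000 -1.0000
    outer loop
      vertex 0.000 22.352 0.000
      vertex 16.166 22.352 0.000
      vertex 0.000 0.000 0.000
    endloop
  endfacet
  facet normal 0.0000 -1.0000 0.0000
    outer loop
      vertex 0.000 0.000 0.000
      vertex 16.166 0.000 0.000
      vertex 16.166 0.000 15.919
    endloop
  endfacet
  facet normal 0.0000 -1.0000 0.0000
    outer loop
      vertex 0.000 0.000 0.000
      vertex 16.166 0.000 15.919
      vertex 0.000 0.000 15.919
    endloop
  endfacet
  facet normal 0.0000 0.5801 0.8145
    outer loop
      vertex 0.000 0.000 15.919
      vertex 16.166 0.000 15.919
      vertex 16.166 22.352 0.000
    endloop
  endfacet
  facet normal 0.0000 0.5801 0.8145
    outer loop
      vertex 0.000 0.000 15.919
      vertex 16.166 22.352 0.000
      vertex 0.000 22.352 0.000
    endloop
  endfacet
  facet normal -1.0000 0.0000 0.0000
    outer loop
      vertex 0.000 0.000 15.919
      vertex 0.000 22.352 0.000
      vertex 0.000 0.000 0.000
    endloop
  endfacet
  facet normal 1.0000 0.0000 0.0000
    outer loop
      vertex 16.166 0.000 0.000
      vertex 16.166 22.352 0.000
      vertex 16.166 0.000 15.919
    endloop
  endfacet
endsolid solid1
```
; perimeter-only toolpath
G21 ; units = mm
G90 ; absolute positioning
G28 ; home
; layer 1
G0 Z2.653
G0 X0.000 Y0.000
G1 X16.166 Y0.000
G1 X16.166 Y18.627
G1 X0.000 Y18.627
G1 X0.000 Y0.000
; layer 2
G0 Z5.306
G0 X0.000 Y0.000
G1 X16.166 Y0.000
G1 X16.166 Y14.901
G1 X0.000 Y14.901
G1 X0.000 Y0.000
; layer 3
G0 Z7.960
G0 X0.000 Y0.000
G1 X16.166 Y0.000
G1 X16.166 Y11.176
G1 X0.000 Y11.176
G1 X0.000 Y0.000
; layer 4
G0 Z10.613
G0 X0.000 Y0.000
G1 X16.166 Y0.000
G1 X16.166 Y7.451
G1 X0.000 Y7.451
G1 X0.000 Y0.000
; layer 5
G0 Z13.266
G0 X0.000 Y0.000
G1 X16.166 Y0.000
G1 X16.166 Y3.725
G1 X0.000 Y3.725
G1 X0.000 Y0.000
M2 ; end

The solid is a wedge (ramp): 16.2 × 22.4 mm base, rising to 15.9 mm along the y=0 edge and sloping linearly to z=0 at y=22.4. Slicing at Δz = 2.653 mm — 6 equal slices spanning the solid's height, so layer i sits at z = i·h/6 — gives 5 non-empty perimeters. Each is a 4-segment closed polygon; G0 lifts to the layer z and rapids to the start vertex, then G1 traces the edges. The cross-section shrinks linearly with z (the slice at the apex is degenerate and omitted).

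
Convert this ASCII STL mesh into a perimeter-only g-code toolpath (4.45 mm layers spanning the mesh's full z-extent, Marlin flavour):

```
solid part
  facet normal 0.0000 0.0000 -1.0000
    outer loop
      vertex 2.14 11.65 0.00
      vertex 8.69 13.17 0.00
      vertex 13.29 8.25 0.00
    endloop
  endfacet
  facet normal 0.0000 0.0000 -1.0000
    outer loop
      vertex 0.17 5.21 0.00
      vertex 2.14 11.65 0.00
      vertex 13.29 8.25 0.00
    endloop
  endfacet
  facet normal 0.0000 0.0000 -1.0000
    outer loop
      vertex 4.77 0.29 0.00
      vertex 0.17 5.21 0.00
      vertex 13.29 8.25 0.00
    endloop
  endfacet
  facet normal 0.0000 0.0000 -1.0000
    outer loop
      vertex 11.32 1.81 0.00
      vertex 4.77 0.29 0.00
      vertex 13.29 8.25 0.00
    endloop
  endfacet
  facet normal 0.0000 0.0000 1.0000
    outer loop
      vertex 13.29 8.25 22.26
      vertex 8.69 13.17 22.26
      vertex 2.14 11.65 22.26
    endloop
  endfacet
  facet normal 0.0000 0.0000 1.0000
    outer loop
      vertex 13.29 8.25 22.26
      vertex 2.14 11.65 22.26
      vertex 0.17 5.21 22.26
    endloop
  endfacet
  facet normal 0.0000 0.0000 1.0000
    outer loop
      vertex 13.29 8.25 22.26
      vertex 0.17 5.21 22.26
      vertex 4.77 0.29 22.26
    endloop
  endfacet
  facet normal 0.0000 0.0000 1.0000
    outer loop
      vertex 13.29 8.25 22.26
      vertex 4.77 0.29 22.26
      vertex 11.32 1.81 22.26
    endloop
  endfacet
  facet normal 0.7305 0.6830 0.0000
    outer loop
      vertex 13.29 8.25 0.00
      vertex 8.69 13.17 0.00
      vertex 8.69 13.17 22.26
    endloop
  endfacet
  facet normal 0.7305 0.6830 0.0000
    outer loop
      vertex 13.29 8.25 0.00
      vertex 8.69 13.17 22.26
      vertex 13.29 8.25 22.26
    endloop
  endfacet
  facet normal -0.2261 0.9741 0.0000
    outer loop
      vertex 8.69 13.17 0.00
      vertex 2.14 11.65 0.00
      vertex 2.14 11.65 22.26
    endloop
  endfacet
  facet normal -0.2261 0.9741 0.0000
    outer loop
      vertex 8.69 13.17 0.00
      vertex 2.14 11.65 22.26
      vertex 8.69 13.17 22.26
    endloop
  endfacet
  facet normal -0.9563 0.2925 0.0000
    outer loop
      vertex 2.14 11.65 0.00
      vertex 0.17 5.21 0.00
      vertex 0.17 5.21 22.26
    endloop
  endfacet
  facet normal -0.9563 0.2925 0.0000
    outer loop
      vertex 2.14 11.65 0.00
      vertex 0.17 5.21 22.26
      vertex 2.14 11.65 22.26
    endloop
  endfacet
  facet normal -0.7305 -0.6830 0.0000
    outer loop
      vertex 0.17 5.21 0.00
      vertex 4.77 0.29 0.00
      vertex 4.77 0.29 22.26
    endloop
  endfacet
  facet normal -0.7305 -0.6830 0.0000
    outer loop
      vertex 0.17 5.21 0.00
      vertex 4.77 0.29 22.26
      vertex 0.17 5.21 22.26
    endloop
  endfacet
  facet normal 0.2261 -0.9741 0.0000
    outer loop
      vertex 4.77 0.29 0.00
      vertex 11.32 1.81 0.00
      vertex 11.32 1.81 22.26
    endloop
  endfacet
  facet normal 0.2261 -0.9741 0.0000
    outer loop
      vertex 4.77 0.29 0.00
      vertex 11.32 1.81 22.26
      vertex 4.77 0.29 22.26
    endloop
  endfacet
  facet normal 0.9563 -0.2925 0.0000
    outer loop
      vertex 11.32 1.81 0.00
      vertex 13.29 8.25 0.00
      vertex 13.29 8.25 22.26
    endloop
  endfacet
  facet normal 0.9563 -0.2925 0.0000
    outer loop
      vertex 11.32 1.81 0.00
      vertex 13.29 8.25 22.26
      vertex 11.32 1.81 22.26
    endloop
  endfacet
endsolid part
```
; perimeter-only toolpath
G21 ; units = mm
G90 ; absolute positioning
G28 ; home
; layer 1
G0 Z4.45
G0 X13.29 Y8.25
G1 X8.69 Y13.17
G1 X2.14 Y11.65
G1 X0.17 Y5.21
G1 X4.77 Y0.29
G1 X11.32 Y1.81
G1 X13.29 Y8.25
; layer 2
G0 Z8.90
G0 X13.29 Y8.25
G1 X8.69 Y13.17
G1 X2.14 Y11.65
G1 X0.17 Y5.21
G1 X4.77 Y0.29
G1 X11.32 Y1.81
G1 X13.29 Y8.25
; layer 3
G0 Z13.36
G0 X13.29 Y8.25
G1 X8.69 Y13.17
G1 X2.14 Y11.65
G1 X0.17 Y5.21
G1 X4.77 Y0.29
G1 X11.32 Y1.81
G1 X13.29 Y8.25
; layer 4
G0 Z17.81
G0 X13.29 Y8.25
G1 X8.69 Y13.17
G1 X2.14 Y11.65
G1 X0.17 Y5.21
G1 X4.77 Y0.29
G1 X11.32 Y1.81
G1 X13.29 Y8.25
; layer 5
G0 Z22.26
G0 X13.29 Y8.25
G1 X8.69 Y13.17
G1 X2.14 Y11.65
G1 X0.17 Y5.21
G1 X4.77 Y0.29
G1 X11.32 Y1.81
G1 X13.29 Y8.25
M2 ; end

The solid is a regular 6-sided prism (a cylinder approximated with 6 flat sides), circumscribed radius ≈ 6.73 mm, height ≈ 22.3 mm. Slicing at Δz = 4.45 mm — 5 equal slices spanning the solid's height, so layer i sits at z = i·h/5 — gives 5 non-empty perimeters. Each is a 6-segment closed polygon; G0 lifts to the layer z and rapids to the start vertex, then G1 traces the edges.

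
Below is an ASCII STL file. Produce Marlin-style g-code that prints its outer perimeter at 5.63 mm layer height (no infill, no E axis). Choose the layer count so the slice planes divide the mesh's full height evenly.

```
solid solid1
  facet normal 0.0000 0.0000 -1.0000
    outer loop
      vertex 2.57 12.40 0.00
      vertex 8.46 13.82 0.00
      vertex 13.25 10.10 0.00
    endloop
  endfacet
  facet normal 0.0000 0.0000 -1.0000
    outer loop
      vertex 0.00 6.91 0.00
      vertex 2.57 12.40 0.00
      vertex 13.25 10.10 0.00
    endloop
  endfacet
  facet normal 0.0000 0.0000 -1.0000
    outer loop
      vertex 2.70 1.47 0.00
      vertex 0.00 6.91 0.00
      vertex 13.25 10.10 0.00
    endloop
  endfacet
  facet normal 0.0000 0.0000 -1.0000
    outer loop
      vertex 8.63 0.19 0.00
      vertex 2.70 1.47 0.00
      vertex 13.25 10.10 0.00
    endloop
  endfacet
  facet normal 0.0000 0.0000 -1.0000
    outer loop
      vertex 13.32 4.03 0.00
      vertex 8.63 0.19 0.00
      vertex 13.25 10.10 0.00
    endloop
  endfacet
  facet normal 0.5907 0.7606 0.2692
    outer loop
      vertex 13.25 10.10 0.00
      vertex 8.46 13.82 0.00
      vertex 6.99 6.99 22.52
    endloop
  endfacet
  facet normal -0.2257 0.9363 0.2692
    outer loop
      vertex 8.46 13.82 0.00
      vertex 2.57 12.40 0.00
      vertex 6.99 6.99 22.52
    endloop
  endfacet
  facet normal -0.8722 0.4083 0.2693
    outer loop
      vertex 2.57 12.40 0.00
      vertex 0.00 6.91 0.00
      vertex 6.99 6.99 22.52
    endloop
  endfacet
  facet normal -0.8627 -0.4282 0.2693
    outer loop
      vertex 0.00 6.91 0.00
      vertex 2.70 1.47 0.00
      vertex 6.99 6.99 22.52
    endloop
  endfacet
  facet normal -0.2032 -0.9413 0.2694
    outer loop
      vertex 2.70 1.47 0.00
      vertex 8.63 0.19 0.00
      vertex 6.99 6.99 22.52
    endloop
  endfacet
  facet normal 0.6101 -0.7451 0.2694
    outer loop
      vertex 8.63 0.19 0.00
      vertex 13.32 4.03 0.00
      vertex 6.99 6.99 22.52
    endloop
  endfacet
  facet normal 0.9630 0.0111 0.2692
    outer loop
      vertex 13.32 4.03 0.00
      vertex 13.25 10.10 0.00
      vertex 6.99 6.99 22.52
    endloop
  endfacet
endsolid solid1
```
; perimeter-only toolpath
G21 ; units = mm
G90 ; absolute positioning
G28 ; home
; layer 1
G0 Z5.63
G0 X11.69 Y9.32
G1 X8.09 Y12.11
G1 X3.67 Y11.05
G1 X1.75 Y6.93
G1 X3.77 Y2.85
G1 X8.22 Y1.89
G1 X11.74 Y4.77
G1 X11.69 Y9.32
; layer 2
G0 Z11.26
G0 X10.12 Y8.54
G1 X7.73 Y10.41
G1 X4.78 Y9.70
G1 X3.50 Y6.95
G1 X4.85 Y4.23
G1 X7.81 Y3.59
G1 X10.16 Y5.51
G1 X10.12 Y8.54
; layer 3
G0 Z16.89
G0 X8.55 Y7.77
G1 X7.36 Y8.70
G1 X5.88 Y8.34
G1 X5.24 Y6.97
G1 X5.92 Y5.61
G1 X7.40 Y5.29
G1 X8.57 Y6.25
G1 X8.55 Y7.77
M2 ; end

The solid is a regular 7-sided pyramid, base circumscribed radius ≈ 6.99 mm, apex at z ≈ 22.5 mm. Slicing at Δz = 5.63 mm — 4 equal slices spanning the solid's height, so layer i sits at z = i·h/4 — gives 3 non-empty perimeters. Each is a 7-segment closed polygon; G0 lifts to the layer z and rapids to the start vertex, then G1 traces the edges. The cross-section shrinks linearly with z (the slice at the apex is degenerate and omitted).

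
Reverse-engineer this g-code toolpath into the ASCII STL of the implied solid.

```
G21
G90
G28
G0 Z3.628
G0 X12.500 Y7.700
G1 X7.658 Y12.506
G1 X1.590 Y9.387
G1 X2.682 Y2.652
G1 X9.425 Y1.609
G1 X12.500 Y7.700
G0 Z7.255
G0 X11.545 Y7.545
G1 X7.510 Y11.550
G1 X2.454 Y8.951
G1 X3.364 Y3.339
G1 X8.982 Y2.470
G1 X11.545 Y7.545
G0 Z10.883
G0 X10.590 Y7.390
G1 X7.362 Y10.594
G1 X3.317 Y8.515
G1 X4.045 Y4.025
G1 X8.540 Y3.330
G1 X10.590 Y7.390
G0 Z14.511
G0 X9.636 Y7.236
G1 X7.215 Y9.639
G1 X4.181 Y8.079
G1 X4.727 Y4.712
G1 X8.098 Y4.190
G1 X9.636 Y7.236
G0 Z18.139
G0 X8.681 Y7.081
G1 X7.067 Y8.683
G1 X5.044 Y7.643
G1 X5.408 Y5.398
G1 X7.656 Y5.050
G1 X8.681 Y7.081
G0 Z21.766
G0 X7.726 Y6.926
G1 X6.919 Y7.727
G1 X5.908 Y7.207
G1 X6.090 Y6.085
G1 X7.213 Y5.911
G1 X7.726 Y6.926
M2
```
solid part
  facet normal 0.0000 0.0000 -1.0000
    outer loop
      vertex 0.727 9.823 0.000
      vertex 7.806 13.462 0.000
      vertex 13.455 7.855 0.000
    endloop
  endfacet
  facet normal 0.0000 0.0000 -1.0000
    outer loop
      vertex 2.001 1.966 0.000
      vertex 0.727 9.823 0.000
      vertex 13.455 7.855 0.000
    endloop
  endfacet
  facet normal 0.0000 0.0000 -1.0000
    outer loop
      vertex 9.867 0.749 0.000
      vertex 2.001 1.966 0.000
      vertex 13.455 7.855 0.000
    endloop
  endfacet
  facet normal 0.6886 0.6938 0.2109
    outer loop
      vertex 13.455 7.855 0.000
      vertex 7.806 13.462 0.000
      vertex 6.771 6.771 25.394
    endloop
  endfacet
  facet normal -0.4469 0.8694 0.2109
    outer loop
      vertex 7.806 13.462 0.000
      vertex 0.727 9.823 0.000
      vertex 6.771 6.771 25.394
    endloop
  endfacet
  facet normal -0.9649 -0.1565 0.2109
    outer loop
      vertex 0.727 9.823 0.000
      vertex 2.001 1.966 0.000
      vertex 6.771 6.771 25.394
    endloop
  endfacet
  facet normal -0.1495 -0.9660 0.2109
    outer loop
      vertex 2.001 1.966 0.000
      vertex 9.867 0.749 0.000
      vertex 6.771 6.771 25.394
    endloop
  endfacet
  facet normal 0.8726 -0.4406 0.2109
    outer loop
      vertex 9.867 0.749 0.000
      vertex 13.455 7.855 0.000
      vertex 6.771 6.771 25.394
    endloop
  endfacet
endsolid part

The G0 Z moves step by Δz≈3.628 mm. The G1 loops shrink linearly with z, so the solid tapers from its base footprint up to z≈25.4. Closing with a flat bottom cap and the tapered top and triangulating gives 8 facets — a regular 5-sided pyramid, base circumscribed radius ≈ 6.77 mm, apex at z ≈ 25.4 mm.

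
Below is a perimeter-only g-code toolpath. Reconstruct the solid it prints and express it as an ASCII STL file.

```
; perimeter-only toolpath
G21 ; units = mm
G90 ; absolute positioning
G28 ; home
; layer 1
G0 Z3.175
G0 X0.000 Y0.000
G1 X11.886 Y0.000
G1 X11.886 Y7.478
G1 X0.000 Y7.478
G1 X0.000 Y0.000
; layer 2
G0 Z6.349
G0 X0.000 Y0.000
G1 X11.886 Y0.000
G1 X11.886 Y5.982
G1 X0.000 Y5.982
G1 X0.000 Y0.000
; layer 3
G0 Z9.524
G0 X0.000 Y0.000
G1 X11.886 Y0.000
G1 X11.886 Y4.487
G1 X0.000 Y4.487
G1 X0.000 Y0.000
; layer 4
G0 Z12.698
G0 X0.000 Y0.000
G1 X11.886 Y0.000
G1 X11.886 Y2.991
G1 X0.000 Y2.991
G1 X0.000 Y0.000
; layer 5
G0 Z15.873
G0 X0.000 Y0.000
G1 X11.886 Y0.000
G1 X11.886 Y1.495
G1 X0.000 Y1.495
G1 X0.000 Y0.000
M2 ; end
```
solid part
  facet normal 0.0000 0.0000 -1.0000
    outer loop
      vertex 11.886 8.973 0.000
      vertex 11.886 0.000 0.000
      vertex 0.000 0.000 0.000
    endloop
  endfacet
  facet normal 0.0000 0.0000 -1.0000
    outer loop
      vertex 0.000 8.973 0.000
      vertex 11.886 8.973 0.000
      vertex 0.000 0.000 0.000
    endloop
  endfacet
  facet normal 0.0000 -1.0000 0.0000
    outer loop
      vertex 0.000 0.000 0.000
      vertex 11.886 0.000 0.000
      vertex 11.886 0.000 19.047
    endloop
  endfacet
  facet normal 0.0000 -1.0000 0.0000
    outer loop
      vertex 0.000 0.000 0.000
      vertex 11.886 0.000 19.047
      vertex 0.000 0.000 19.047
    endloop
  endfacet
  facet normal 0.0000 0.9046 0.4262
    outer loop
      vertex 0.000 0.000 19.047
      vertex 11.886 0.000 19.047
      vertex 11.886 8.973 0.000
    endloop
  endfacet
  facet normal 0.0000 0.9046 0.4262
    outer loop
      vertex 0.000 0.000 19.047
      vertex 11.886 8.973 0.000
      vertex 0.000 8.973 0.000
    endloop
  endfacet
  facet normal -1.0000 0.0000 0.0000
    outer loop
      vertex 0.000 0.000 19.047
      vertex 0.000 8.973 0.000
      vertex 0.000 0.000 0.000
    endloop
  endfacet
  facet normal 1.0000 0.0000 0.0000
    outer loop
      vertex 11.886 0.000 0.000
      vertex 11.886 8.973 0.000
      vertex 11.886 0.000 19.047
    endloop
  endfacet
endsolid part

The G0 Z moves step by Δz≈3.175 mm. The G1 loops shrink linearly with z, so the solid tapers from its base footprint up to z≈19. Closing with a flat bottom cap and the tapered top and triangulating gives 8 facets — a wedge (ramp): 11.9 × 8.97 mm base, rising to 19 mm along the y=0 edge and sloping linearly to z=0 at y=8.97.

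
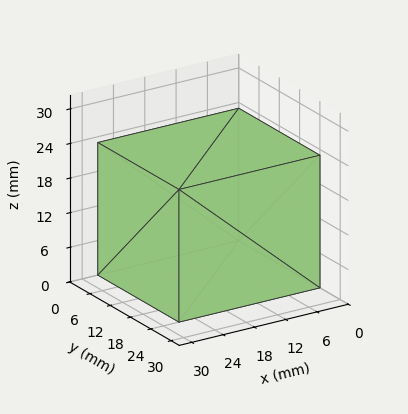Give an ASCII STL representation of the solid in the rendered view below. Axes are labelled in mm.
Reading the render: the shape is a rectangular box, roughly 27 × 24 mm footprint and 23 mm tall (dimensions read to the nearest mm from the axis ticks). For the STL, each face is triangulated and given an outward normal.

solid part
  facet normal 0.0000 0.0000 -1.0000
    outer loop
      vertex 27.00 24.00 0.00
      vertex 27.00 0.00 0.00
      vertex 0.00 0.00 0.00
    endloop
  endfacet
  facet normal 0.0000 0.0000 -1.0000
    outer loop
      vertex 0.00 24.00 0.00
      vertex 27.00 24.00 0.00
      vertex 0.00 0.00 0.00
    endloop
  endfacet
  facet normal 0.0000 0.0000 1.0000
    outer loop
      vertex 0.00 0.00 23.00
      vertex 27.00 0.00 23.00
      vertex 27.00 24.00 23.00
    endloop
  endfacet
  facet normal 0.0000 0.0000 1.0000
    outer loop
      vertex 0.00 0.00 23.00
      vertex 27.00 24.00 23.00
      vertex 0.00 24.00 23.00
    endloop
  endfacet
  facet normal 0.0000 -1.0000 0.0000
    outer loop
      vertex 0.00 0.00 0.00
      vertex 27.00 0.00 0.00
      vertex 27.00 0.00 23.00
    endloop
  endfacet
  facet normal 0.0000 -1.0000 0.0000
    outer loop
      vertex 0.00 0.00 0.00
      vertex 27.00 0.00 23.00
      vertex 0.00 0.00 23.00
    endloop
  endfacet
  facet normal 0.0000 1.0000 0.0000
    outer loop
      vertex 27.00 24.00 23.00
      vertex 27.00 24.00 0.00
      vertex 0.00 24.00 0.00
    endloop
  endfacet
  facet normal 0.0000 1.0000 0.0000
    outer loop
      vertex 0.00 24.00 23.00
      vertex 27.00 24.00 23.00
      vertex 0.00 24.00 0.00
    endloop
  endfacet
  facet normal -1.0000 0.0000 0.0000
    outer loop
      vertex 0.00 24.00 23.00
      vertex 0.00 24.00 0.00
      vertex 0.00 0.00 0.00
    endloop
  endfacet
  facet normal -1.0000 0.0000 0.0000
    outer loop
      vertex 0.00 0.00 23.00
      vertex 0.00 24.00 23.00
      vertex 0.00 0.00 0.00
    endloop
  endfacet
  facet normal 1.0000 0.0000 0.0000
    outer loop
      vertex 27.00 0.00 0.00
      vertex 27.00 24.00 0.00
      vertex 27.00 24.00 23.00
    endloop
  endfacet
  facet normal 1.0000 0.0000 0.0000
    outer loop
      vertex 27.00 0.00 0.00
      vertex 27.00 24.00 23.00
      vertex 27.00 0.00 23.00
    endloop
  endfacet
endsolid part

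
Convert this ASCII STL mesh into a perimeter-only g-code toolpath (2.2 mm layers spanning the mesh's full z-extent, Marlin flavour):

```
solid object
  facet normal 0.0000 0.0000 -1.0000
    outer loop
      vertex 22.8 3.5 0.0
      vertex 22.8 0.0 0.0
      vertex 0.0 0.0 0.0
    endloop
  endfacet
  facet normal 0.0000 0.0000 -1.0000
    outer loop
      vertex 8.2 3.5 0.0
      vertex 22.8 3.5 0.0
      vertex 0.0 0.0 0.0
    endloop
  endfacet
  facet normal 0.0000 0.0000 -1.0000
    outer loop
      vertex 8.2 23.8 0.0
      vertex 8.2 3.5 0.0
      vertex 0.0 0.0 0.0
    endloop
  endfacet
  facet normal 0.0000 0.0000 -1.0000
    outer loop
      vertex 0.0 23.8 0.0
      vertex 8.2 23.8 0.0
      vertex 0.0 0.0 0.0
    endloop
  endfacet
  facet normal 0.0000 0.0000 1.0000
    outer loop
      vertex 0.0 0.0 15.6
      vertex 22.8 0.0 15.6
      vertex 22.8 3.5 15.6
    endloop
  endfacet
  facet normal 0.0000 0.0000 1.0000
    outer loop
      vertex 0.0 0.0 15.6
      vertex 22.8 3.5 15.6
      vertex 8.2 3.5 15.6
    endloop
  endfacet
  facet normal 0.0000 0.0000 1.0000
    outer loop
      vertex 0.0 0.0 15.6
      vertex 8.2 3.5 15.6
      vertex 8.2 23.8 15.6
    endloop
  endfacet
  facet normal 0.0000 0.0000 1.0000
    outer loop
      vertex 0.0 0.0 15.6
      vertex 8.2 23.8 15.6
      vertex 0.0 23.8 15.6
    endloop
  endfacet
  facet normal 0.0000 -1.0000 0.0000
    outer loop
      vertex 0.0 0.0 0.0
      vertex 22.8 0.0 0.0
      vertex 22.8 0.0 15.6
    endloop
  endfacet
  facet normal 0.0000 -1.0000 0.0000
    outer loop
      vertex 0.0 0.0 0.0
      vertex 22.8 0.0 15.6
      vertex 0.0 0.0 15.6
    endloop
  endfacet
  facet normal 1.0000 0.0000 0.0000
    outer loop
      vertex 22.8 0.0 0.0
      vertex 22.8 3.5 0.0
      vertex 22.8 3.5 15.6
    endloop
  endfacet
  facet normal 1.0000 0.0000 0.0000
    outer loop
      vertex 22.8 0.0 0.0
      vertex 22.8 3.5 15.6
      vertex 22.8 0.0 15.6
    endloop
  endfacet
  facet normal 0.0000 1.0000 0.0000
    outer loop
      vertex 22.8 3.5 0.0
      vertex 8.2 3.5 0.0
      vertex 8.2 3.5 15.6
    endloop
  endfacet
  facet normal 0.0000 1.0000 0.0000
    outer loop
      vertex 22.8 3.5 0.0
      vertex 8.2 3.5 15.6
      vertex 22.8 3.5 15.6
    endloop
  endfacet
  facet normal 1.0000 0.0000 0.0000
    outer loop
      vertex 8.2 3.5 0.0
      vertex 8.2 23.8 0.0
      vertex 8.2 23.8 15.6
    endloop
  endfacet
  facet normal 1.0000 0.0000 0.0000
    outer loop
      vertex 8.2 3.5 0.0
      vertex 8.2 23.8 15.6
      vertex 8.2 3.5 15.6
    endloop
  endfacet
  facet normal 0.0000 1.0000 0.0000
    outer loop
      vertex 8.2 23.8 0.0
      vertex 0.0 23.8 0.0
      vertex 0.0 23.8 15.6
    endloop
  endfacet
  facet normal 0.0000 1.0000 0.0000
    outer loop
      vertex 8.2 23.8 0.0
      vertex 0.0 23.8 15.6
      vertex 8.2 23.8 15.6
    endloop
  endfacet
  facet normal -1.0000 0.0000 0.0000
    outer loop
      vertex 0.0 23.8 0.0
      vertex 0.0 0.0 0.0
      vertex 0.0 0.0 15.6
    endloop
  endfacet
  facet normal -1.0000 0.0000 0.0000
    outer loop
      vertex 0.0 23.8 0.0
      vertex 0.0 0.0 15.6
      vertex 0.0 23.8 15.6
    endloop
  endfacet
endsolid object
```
; perimeter-only toolpath
G21 ; units = mm
G90 ; absolute positioning
G28 ; home
; layer 1
G0 Z2.2
G0 X0.0 Y0.0
G1 X22.8 Y0.0
G1 X22.8 Y3.5
G1 X8.2 Y3.5
G1 X8.2 Y23.8
G1 X0.0 Y23.8
G1 X0.0 Y0.0
; layer 2
G0 Z4.5
G0 X0.0 Y0.0
G1 X22.8 Y0.0
G1 X22.8 Y3.5
G1 X8.2 Y3.5
G1 X8.2 Y23.8
G1 X0.0 Y23.8
G1 X0.0 Y0.0
; layer 3
G0 Z6.7
G0 X0.0 Y0.0
G1 X22.8 Y0.0
G1 X22.8 Y3.5
G1 X8.2 Y3.5
G1 X8.2 Y23.8
G1 X0.0 Y23.8
G1 X0.0 Y0.0
; layer 4
G0 Z8.9
G0 X0.0 Y0.0
G1 X22.8 Y0.0
G1 X22.8 Y3.5
G1 X8.2 Y3.5
G1 X8.2 Y23.8
G1 X0.0 Y23.8
G1 X0.0 Y0.0
; layer 5
G0 Z11.1
G0 X0.0 Y0.0
G1 X22.8 Y0.0
G1 X22.8 Y3.5
G1 X8.2 Y3.5
G1 X8.2 Y23.8
G1 X0.0 Y23.8
G1 X0.0 Y0.0
; layer 6
G0 Z13.4
G0 X0.0 Y0.0
G1 X22.8 Y0.0
G1 X22.8 Y3.5
G1 X8.2 Y3.5
G1 X8.2 Y23.8
G1 X0.0 Y23.8
G1 X0.0 Y0.0
; layer 7
G0 Z15.6
G0 X0.0 Y0.0
G1 X22.8 Y0.0
G1 X22.8 Y3.5
G1 X8.2 Y3.5
G1 X8.2 Y23.8
G1 X0.0 Y23.8
G1 X0.0 Y0.0
M2 ; end

The solid is an L-shaped prism: outer 22.8 × 23.8 mm, arm thicknesses ≈ 3.5 mm (horizontal) and 8.2 mm (vertical), extruded 15.6 mm in z. Slicing at Δz = 2.2 mm — 7 equal slices spanning the solid's height, so layer i sits at z = i·h/7 — gives 7 non-empty perimeters. Each is a 6-segment closed polygon; G0 lifts to the layer z and rapids to the start vertex, then G1 traces the edges.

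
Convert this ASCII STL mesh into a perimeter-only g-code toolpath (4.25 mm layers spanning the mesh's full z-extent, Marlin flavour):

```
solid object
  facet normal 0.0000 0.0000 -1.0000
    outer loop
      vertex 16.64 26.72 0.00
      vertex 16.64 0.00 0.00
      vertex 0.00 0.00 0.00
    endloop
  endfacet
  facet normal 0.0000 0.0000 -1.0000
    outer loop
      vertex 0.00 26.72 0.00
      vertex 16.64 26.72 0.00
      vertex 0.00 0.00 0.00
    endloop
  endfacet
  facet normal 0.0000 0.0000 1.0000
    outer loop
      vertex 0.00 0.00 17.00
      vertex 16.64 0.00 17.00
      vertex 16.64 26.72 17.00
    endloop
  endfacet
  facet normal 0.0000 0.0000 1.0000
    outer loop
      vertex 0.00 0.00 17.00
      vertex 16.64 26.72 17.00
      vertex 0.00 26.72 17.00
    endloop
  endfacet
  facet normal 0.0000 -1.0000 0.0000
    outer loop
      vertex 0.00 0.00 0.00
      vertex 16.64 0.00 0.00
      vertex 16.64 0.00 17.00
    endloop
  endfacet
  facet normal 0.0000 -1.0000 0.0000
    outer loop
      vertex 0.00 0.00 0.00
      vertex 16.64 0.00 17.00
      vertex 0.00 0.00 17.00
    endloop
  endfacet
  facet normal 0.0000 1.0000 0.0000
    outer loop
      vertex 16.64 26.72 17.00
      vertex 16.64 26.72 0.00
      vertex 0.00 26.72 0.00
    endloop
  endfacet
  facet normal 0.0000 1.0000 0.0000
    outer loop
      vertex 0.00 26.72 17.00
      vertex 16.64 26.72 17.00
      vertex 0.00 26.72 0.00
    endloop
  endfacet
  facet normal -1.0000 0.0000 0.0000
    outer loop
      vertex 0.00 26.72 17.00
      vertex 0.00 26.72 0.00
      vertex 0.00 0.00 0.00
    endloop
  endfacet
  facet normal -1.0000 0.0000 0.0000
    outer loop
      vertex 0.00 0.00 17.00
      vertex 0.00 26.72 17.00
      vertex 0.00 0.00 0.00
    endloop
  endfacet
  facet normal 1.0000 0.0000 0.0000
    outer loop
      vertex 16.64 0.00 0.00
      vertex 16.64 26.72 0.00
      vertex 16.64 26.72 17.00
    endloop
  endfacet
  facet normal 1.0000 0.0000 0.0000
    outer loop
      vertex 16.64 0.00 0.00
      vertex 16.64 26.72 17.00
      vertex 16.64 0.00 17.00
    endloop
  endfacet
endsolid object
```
; perimeter-only toolpath
G21 ; units = mm
G90 ; absolute positioning
G28 ; home
; layer 1
G0 Z4.25
G0 X0.00 Y0.00
G1 X16.64 Y0.00
G1 X16.64 Y26.72
G1 X0.00 Y26.72
G1 X0.00 Y0.00
; layer 2
G0 Z8.50
G0 X0.00 Y0.00
G1 X16.64 Y0.00
G1 X16.64 Y26.72
G1 X0.00 Y26.72
G1 X0.00 Y0.00
; layer 3
G0 Z12.75
G0 X0.00 Y0.00
G1 X16.64 Y0.00
G1 X16.64 Y26.72
G1 X0.00 Y26.72
G1 X0.00 Y0.00
; layer 4
G0 Z17.00
G0 X0.00 Y0.00
G1 X16.64 Y0.00
G1 X16.64 Y26.72
G1 X0.00 Y26.72
G1 X0.00 Y0.00
M2 ; end

The solid is a rectangular box, roughly 16.6 × 26.7 mm footprint and 17 mm tall. Slicing at Δz = 4.25 mm — 4 equal slices spanning the solid's height, so layer i sits at z = i·h/4 — gives 4 non-empty perimeters. Each is a 4-segment closed polygon; G0 lifts to the layer z and rapids to the start vertex, then G1 traces the edges.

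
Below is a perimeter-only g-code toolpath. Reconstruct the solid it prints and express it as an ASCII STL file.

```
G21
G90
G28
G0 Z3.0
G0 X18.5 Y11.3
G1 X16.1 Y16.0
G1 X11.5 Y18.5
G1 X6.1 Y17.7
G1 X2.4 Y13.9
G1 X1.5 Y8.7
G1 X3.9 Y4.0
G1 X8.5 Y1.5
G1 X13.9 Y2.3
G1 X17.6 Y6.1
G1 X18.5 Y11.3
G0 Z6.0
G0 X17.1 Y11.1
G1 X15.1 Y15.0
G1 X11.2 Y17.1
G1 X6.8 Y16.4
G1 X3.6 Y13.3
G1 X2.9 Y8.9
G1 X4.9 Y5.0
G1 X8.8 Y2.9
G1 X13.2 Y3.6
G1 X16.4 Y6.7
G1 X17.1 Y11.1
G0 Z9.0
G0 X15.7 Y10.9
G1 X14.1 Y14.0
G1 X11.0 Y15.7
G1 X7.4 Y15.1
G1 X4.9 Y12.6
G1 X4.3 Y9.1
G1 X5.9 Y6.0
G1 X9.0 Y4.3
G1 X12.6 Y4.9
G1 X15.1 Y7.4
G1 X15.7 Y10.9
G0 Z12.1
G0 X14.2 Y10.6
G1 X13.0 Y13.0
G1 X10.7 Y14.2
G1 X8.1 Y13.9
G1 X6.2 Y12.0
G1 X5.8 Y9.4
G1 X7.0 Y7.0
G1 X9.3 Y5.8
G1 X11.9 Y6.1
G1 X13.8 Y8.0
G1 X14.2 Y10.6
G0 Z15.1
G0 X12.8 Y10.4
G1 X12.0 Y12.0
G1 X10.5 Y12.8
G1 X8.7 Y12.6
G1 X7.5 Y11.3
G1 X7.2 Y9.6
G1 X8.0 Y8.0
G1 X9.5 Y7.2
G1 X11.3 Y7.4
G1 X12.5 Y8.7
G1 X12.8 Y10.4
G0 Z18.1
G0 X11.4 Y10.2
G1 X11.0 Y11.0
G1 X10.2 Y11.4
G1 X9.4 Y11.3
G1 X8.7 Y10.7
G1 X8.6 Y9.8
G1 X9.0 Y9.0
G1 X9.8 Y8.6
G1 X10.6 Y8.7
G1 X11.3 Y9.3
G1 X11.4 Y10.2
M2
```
solid part
  facet normal 0.0000 0.0000 -1.0000
    outer loop
      vertex 11.7 19.9 0.0
      vertex 17.1 17.0 0.0
      vertex 19.9 11.5 0.0
    endloop
  endfacet
  facet normal 0.0000 0.0000 -1.0000
    outer loop
      vertex 5.5 19.0 0.0
      vertex 11.7 19.9 0.0
      vertex 19.9 11.5 0.0
    endloop
  endfacet
  facet normal 0.0000 0.0000 -1.0000
    outer loop
      vertex 1.1 14.6 0.0
      vertex 5.5 19.0 0.0
      vertex 19.9 11.5 0.0
    endloop
  endfacet
  facet normal 0.0000 0.0000 -1.0000
    outer loop
      vertex 0.1 8.5 0.0
      vertex 1.1 14.6 0.0
      vertex 19.9 11.5 0.0
    endloop
  endfacet
  facet normal 0.0000 0.0000 -1.0000
    outer loop
      vertex 2.9 3.0 0.0
      vertex 0.1 8.5 0.0
      vertex 19.9 11.5 0.0
    endloop
  endfacet
  facet normal 0.0000 0.0000 -1.0000
    outer loop
      vertex 8.3 0.1 0.0
      vertex 2.9 3.0 0.0
      vertex 19.9 11.5 0.0
    endloop
  endfacet
  facet normal 0.0000 0.0000 -1.0000
    outer loop
      vertex 14.5 1.0 0.0
      vertex 8.3 0.1 0.0
      vertex 19.9 11.5 0.0
    endloop
  endfacet
  facet normal 0.0000 0.0000 -1.0000
    outer loop
      vertex 18.9 5.4 0.0
      vertex 14.5 1.0 0.0
      vertex 19.9 11.5 0.0
    endloop
  endfacet
  facet normal 0.8126 0.4137 0.4107
    outer loop
      vertex 19.9 11.5 0.0
      vertex 17.1 17.0 0.0
      vertex 10.0 10.0 21.1
    endloop
  endfacet
  facet normal 0.4312 0.8030 0.4115
    outer loop
      vertex 17.1 17.0 0.0
      vertex 11.7 19.9 0.0
      vertex 10.0 10.0 21.1
    endloop
  endfacet
  facet normal -0.1309 0.9015 0.4124
    outer loop
      vertex 11.7 19.9 0.0
      vertex 5.5 19.0 0.0
      vertex 10.0 10.0 21.1
    endloop
  endfacet
  facet normal -0.6442 0.6442 0.4122
    outer loop
      vertex 5.5 19.0 0.0
      vertex 1.1 14.6 0.0
      vertex 10.0 10.0 21.1
    endloop
  endfacet
  facet normal -0.8994 0.1474 0.4115
    outer loop
      vertex 1.1 14.6 0.0
      vertex 0.1 8.5 0.0
      vertex 10.0 10.0 21.1
    endloop
  endfacet
  facet normal -0.8126 -0.4137 0.4107
    outer loop
      vertex 0.1 8.5 0.0
      vertex 2.9 3.0 0.0
      vertex 10.0 10.0 21.1
    endloop
  endfacet
  facet normal -0.4312 -0.8030 0.4115
    outer loop
      vertex 2.9 3.0 0.0
      vertex 8.3 0.1 0.0
      vertex 10.0 10.0 21.1
    endloop
  endfacet
  facet normal 0.1309 -0.9015 0.4124
    outer loop
      vertex 8.3 0.1 0.0
      vertex 14.5 1.0 0.0
      vertex 10.0 10.0 21.1
    endloop
  endfacet
  facet normal 0.6442 -0.6442 0.4122
    outer loop
      vertex 14.5 1.0 0.0
      vertex 18.9 5.4 0.0
      vertex 10.0 10.0 21.1
    endloop
  endfacet
  facet normal 0.8994 -0.1474 0.4115
    outer loop
      vertex 18.9 5.4 0.0
      vertex 19.9 11.5 0.0
      vertex 10.0 10.0 21.1
    endloop
  endfacet
endsolid part

The G0 Z moves step by Δz≈3.0 mm. The G1 loops shrink linearly with z, so the solid tapers from its base footprint up to z≈21.1. Closing with a flat bottom cap and the tapered top and triangulating gives 18 facets — a regular 10-sided pyramid, base circumscribed radius ≈ 10 mm, apex at z ≈ 21.1 mm.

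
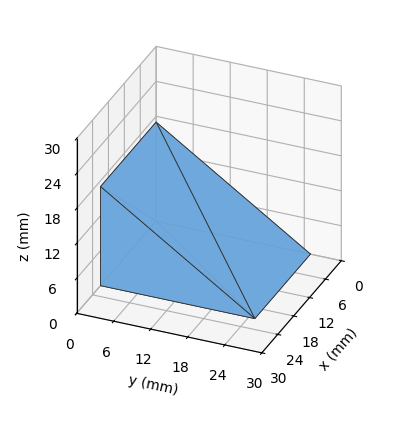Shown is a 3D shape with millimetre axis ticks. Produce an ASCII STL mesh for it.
Reading the render: the shape is a wedge (ramp): 21 × 25 mm base, rising to 17 mm along the y=0 edge and sloping linearly to z=0 at y=25 (dimensions read to the nearest mm from the axis ticks). For the STL, each face is triangulated and given an outward normal.

solid part
  facet normal 0.0000 0.0000 -1.0000
    outer loop
      vertex 21.0 25.0 0.0
      vertex 21.0 0.0 0.0
      vertex 0.0 0.0 0.0
    endloop
  endfacet
  facet normal 0.0000 0.0000 -1.0000
    outer loop
      vertex 0.0 25.0 0.0
      vertex 21.0 25.0 0.0
      vertex 0.0 0.0 0.0
    endloop
  endfacet
  facet normal 0.0000 -1.0000 0.0000
    outer loop
      vertex 0.0 0.0 0.0
      vertex 21.0 0.0 0.0
      vertex 21.0 0.0 17.0
    endloop
  endfacet
  facet normal 0.0000 -1.0000 0.0000
    outer loop
      vertex 0.0 0.0 0.0
      vertex 21.0 0.0 17.0
      vertex 0.0 0.0 17.0
    endloop
  endfacet
  facet normal 0.0000 0.5623 0.8269
    outer loop
      vertex 0.0 0.0 17.0
      vertex 21.0 0.0 17.0
      vertex 21.0 25.0 0.0
    endloop
  endfacet
  facet normal 0.0000 0.5623 0.8269
    outer loop
      vertex 0.0 0.0 17.0
      vertex 21.0 25.0 0.0
      vertex 0.0 25.0 0.0
    endloop
  endfacet
  facet normal -1.0000 0.0000 0.0000
    outer loop
      vertex 0.0 0.0 17.0
      vertex 0.0 25.0 0.0
      vertex 0.0 0.0 0.0
    endloop
  endfacet
  facet normal 1.0000 0.0000 0.0000
    outer loop
      vertex 21.0 0.0 0.0
      vertex 21.0 25.0 0.0
      vertex 21.0 0.0 17.0
    endloop
  endfacet
endsolid part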